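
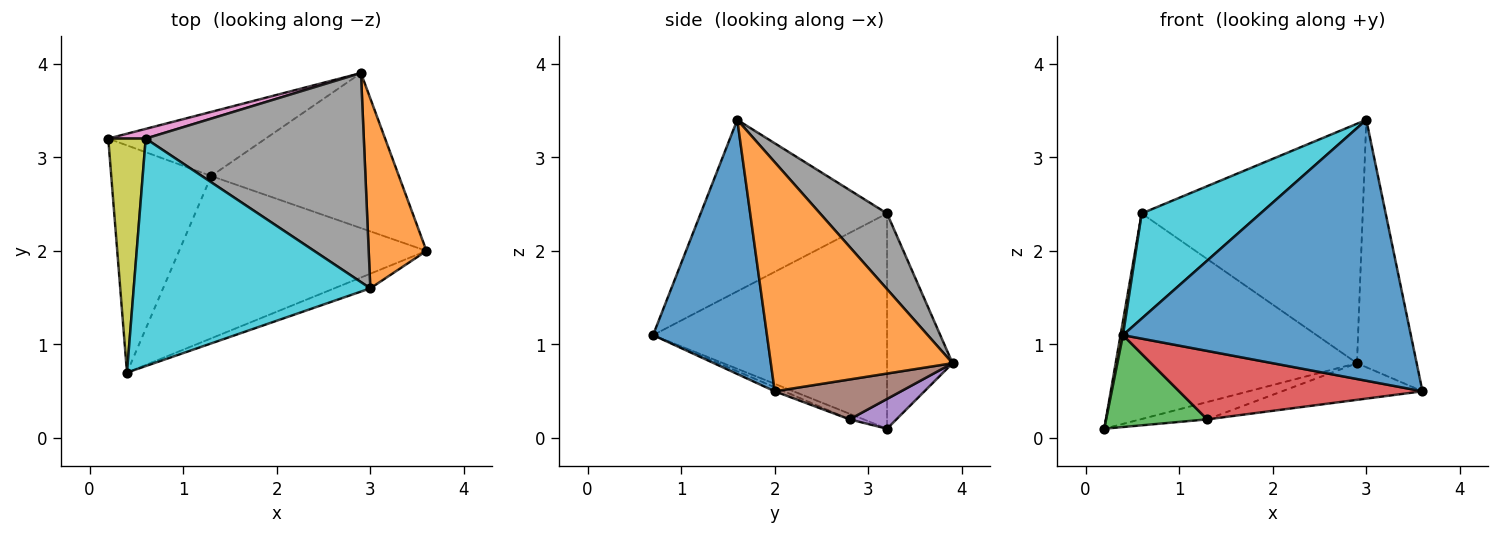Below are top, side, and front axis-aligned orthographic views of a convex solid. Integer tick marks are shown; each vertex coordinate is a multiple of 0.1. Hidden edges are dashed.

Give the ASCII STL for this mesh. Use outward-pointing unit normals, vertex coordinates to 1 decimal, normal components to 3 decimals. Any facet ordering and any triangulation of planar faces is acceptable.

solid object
 facet normal 0.367 -0.929 -0.052
  outer loop
   vertex 3.0 1.6 3.4
   vertex 0.4 0.7 1.1
   vertex 3.6 2.0 0.5
  endloop
 endfacet
 facet normal 0.924 0.304 0.233
  outer loop
   vertex 2.9 3.9 0.8
   vertex 3.0 1.6 3.4
   vertex 3.6 2.0 0.5
  endloop
 endfacet
 facet normal -0.052 -0.374 -0.926
  outer loop
   vertex 1.3 2.8 0.2
   vertex 0.4 0.7 1.1
   vertex 0.2 3.2 0.1
  endloop
 endfacet
 facet normal -0.015 -0.388 -0.921
  outer loop
   vertex 1.3 2.8 0.2
   vertex 3.6 2.0 0.5
   vertex 0.4 0.7 1.1
  endloop
 endfacet
 facet normal 0.180 0.257 -0.950
  outer loop
   vertex 1.3 2.8 0.2
   vertex 0.2 3.2 0.1
   vertex 2.9 3.9 0.8
  endloop
 endfacet
 facet normal 0.203 0.225 -0.953
  outer loop
   vertex 1.3 2.8 0.2
   vertex 2.9 3.9 0.8
   vertex 3.6 2.0 0.5
  endloop
 endfacet
 facet normal -0.262 0.964 0.046
  outer loop
   vertex 0.6 3.2 2.4
   vertex 2.9 3.9 0.8
   vertex 0.2 3.2 0.1
  endloop
 endfacet
 facet normal 0.222 0.734 0.641
  outer loop
   vertex 0.6 3.2 2.4
   vertex 3.0 1.6 3.4
   vertex 2.9 3.9 0.8
  endloop
 endfacet
 facet normal -0.985 -0.010 0.171
  outer loop
   vertex 0.6 3.2 2.4
   vertex 0.2 3.2 0.1
   vertex 0.4 0.7 1.1
  endloop
 endfacet
 facet normal -0.550 -0.350 0.758
  outer loop
   vertex 0.6 3.2 2.4
   vertex 0.4 0.7 1.1
   vertex 3.0 1.6 3.4
  endloop
 endfacet
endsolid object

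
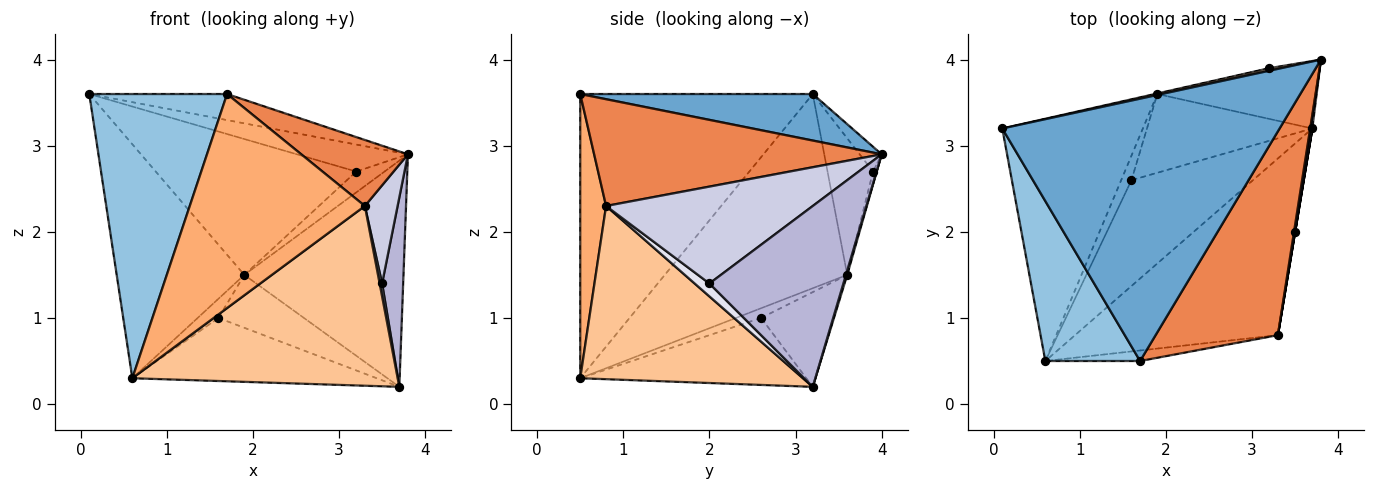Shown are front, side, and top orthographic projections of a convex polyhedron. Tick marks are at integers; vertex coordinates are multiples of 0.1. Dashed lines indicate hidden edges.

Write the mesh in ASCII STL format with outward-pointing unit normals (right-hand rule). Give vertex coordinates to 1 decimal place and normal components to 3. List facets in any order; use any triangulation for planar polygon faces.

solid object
 facet normal 0.165 0.098 0.982
  outer loop
   vertex 1.7 0.5 3.6
   vertex 3.8 4.0 2.9
   vertex 0.1 3.2 3.6
  endloop
 endfacet
 facet normal -0.827 -0.490 0.276
  outer loop
   vertex 0.6 0.5 0.3
   vertex 1.7 0.5 3.6
   vertex 0.1 3.2 3.6
  endloop
 endfacet
 facet normal 0.008 0.959 -0.284
  outer loop
   vertex 1.9 3.6 1.5
   vertex 3.8 4.0 2.9
   vertex 3.7 3.2 0.2
  endloop
 endfacet
 facet normal -0.705 0.493 -0.510
  outer loop
   vertex 1.9 3.6 1.5
   vertex 0.6 0.5 0.3
   vertex 0.1 3.2 3.6
  endloop
 endfacet
 facet normal 0.639 -0.237 0.732
  outer loop
   vertex 3.3 0.8 2.3
   vertex 3.8 4.0 2.9
   vertex 1.7 0.5 3.6
  endloop
 endfacet
 facet normal 0.146 -0.988 -0.049
  outer loop
   vertex 3.3 0.8 2.3
   vertex 1.7 0.5 3.6
   vertex 0.6 0.5 0.3
  endloop
 endfacet
 facet normal 0.514 -0.612 -0.602
  outer loop
   vertex 3.3 0.8 2.3
   vertex 0.6 0.5 0.3
   vertex 3.7 3.2 0.2
  endloop
 endfacet
 facet normal -0.194 0.977 0.093
  outer loop
   vertex 3.2 3.9 2.7
   vertex 0.1 3.2 3.6
   vertex 3.8 4.0 2.9
  endloop
 endfacet
 facet normal -0.221 0.975 -0.004
  outer loop
   vertex 3.2 3.9 2.7
   vertex 1.9 3.6 1.5
   vertex 0.1 3.2 3.6
  endloop
 endfacet
 facet normal -0.129 0.986 -0.107
  outer loop
   vertex 3.2 3.9 2.7
   vertex 3.8 4.0 2.9
   vertex 1.9 3.6 1.5
  endloop
 endfacet
 facet normal -0.428 0.463 -0.776
  outer loop
   vertex 1.6 2.6 1.0
   vertex 3.7 3.2 0.2
   vertex 0.6 0.5 0.3
  endloop
 endfacet
 facet normal -0.429 0.504 -0.750
  outer loop
   vertex 1.6 2.6 1.0
   vertex 1.9 3.6 1.5
   vertex 3.7 3.2 0.2
  endloop
 endfacet
 facet normal -0.597 0.495 -0.631
  outer loop
   vertex 1.6 2.6 1.0
   vertex 0.6 0.5 0.3
   vertex 1.9 3.6 1.5
  endloop
 endfacet
 facet normal 0.988 -0.155 0.009
  outer loop
   vertex 3.5 2.0 1.4
   vertex 3.7 3.2 0.2
   vertex 3.8 4.0 2.9
  endloop
 endfacet
 facet normal 0.988 -0.156 0.011
  outer loop
   vertex 3.5 2.0 1.4
   vertex 3.8 4.0 2.9
   vertex 3.3 0.8 2.3
  endloop
 endfacet
 facet normal 0.986 -0.164 0.000
  outer loop
   vertex 3.5 2.0 1.4
   vertex 3.3 0.8 2.3
   vertex 3.7 3.2 0.2
  endloop
 endfacet
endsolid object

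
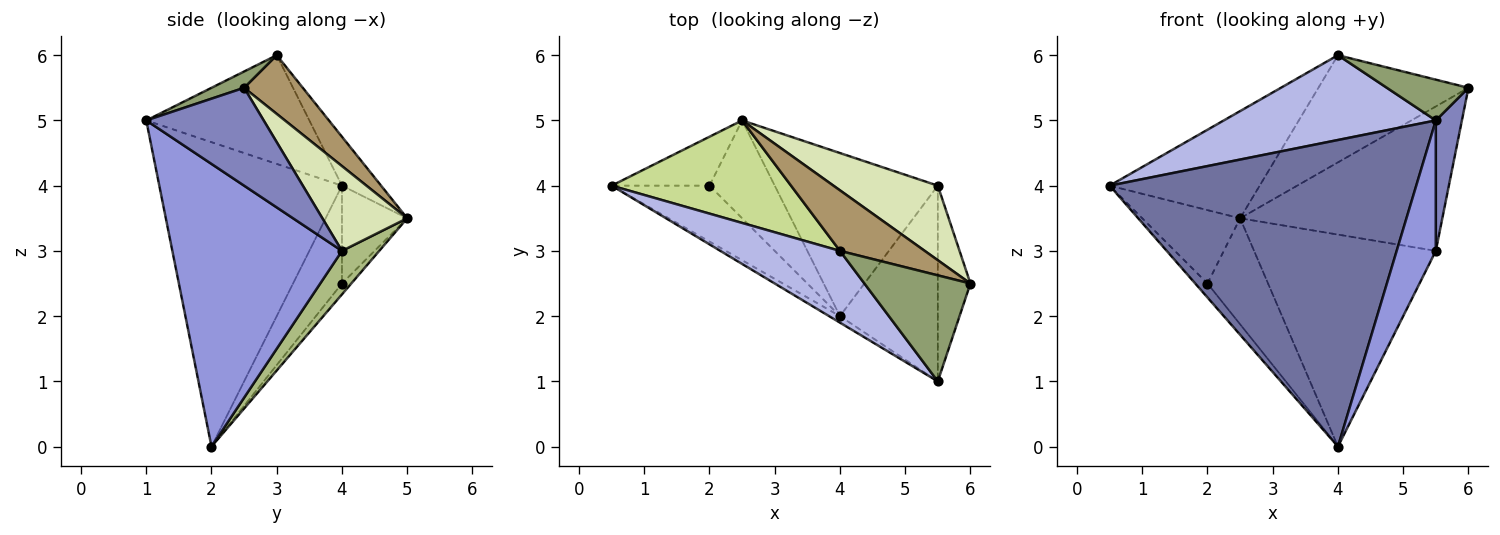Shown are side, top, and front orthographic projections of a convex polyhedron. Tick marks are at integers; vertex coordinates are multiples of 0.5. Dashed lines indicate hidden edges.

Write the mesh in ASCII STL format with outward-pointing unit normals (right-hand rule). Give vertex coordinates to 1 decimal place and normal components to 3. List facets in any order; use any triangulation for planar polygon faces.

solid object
 facet normal -0.512 -0.859 -0.018
  outer loop
   vertex 4.0 2.0 0.0
   vertex 5.5 1.0 5.0
   vertex 0.5 4.0 4.0
  endloop
 endfacet
 facet normal 0.928 -0.206 -0.309
  outer loop
   vertex 5.5 4.0 3.0
   vertex 6.0 2.5 5.5
   vertex 5.5 1.0 5.0
  endloop
 endfacet
 facet normal 0.923 -0.213 -0.320
  outer loop
   vertex 5.5 4.0 3.0
   vertex 5.5 1.0 5.0
   vertex 4.0 2.0 0.0
  endloop
 endfacet
 facet normal -0.506 -0.658 0.557
  outer loop
   vertex 4.0 3.0 6.0
   vertex 0.5 4.0 4.0
   vertex 5.5 1.0 5.0
  endloop
 endfacet
 facet normal 0.142 -0.355 0.924
  outer loop
   vertex 4.0 3.0 6.0
   vertex 5.5 1.0 5.0
   vertex 6.0 2.5 5.5
  endloop
 endfacet
 facet normal 0.160 0.782 -0.602
  outer loop
   vertex 2.5 5.0 3.5
   vertex 5.5 4.0 3.0
   vertex 4.0 2.0 0.0
  endloop
 endfacet
 facet normal -0.185 0.710 0.679
  outer loop
   vertex 2.5 5.0 3.5
   vertex 0.5 4.0 4.0
   vertex 4.0 3.0 6.0
  endloop
 endfacet
 facet normal 0.349 0.833 0.430
  outer loop
   vertex 2.5 5.0 3.5
   vertex 6.0 2.5 5.5
   vertex 5.5 4.0 3.0
  endloop
 endfacet
 facet normal 0.322 0.824 0.466
  outer loop
   vertex 2.5 5.0 3.5
   vertex 4.0 3.0 6.0
   vertex 6.0 2.5 5.5
  endloop
 endfacet
 facet normal -0.696 0.174 -0.696
  outer loop
   vertex 2.0 4.0 2.5
   vertex 4.0 2.0 0.0
   vertex 0.5 4.0 4.0
  endloop
 endfacet
 facet normal -0.485 0.728 -0.485
  outer loop
   vertex 2.0 4.0 2.5
   vertex 0.5 4.0 4.0
   vertex 2.5 5.0 3.5
  endloop
 endfacet
 facet normal -0.112 0.730 -0.674
  outer loop
   vertex 2.0 4.0 2.5
   vertex 2.5 5.0 3.5
   vertex 4.0 2.0 0.0
  endloop
 endfacet
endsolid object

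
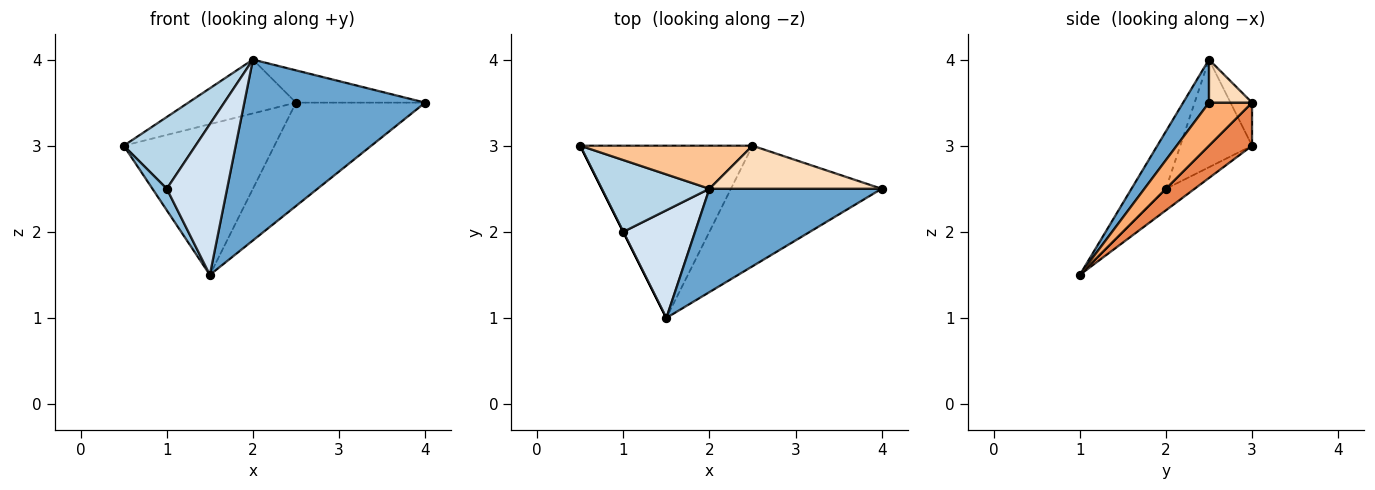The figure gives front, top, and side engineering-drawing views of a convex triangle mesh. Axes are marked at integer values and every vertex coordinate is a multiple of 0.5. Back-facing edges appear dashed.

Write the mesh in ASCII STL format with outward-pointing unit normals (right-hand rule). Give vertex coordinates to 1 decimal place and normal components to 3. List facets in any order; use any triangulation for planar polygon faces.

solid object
 facet normal 0.123 -0.862 0.492
  outer loop
   vertex 2.0 2.5 4.0
   vertex 1.5 1.0 1.5
   vertex 4.0 2.5 3.5
  endloop
 endfacet
 facet normal -0.894 -0.447 0.000
  outer loop
   vertex 1.0 2.0 2.5
   vertex 0.5 3.0 3.0
   vertex 1.5 1.0 1.5
  endloop
 endfacet
 facet normal -0.577 -0.577 0.577
  outer loop
   vertex 1.0 2.0 2.5
   vertex 2.0 2.5 4.0
   vertex 0.5 3.0 3.0
  endloop
 endfacet
 facet normal -0.422 -0.738 0.527
  outer loop
   vertex 1.0 2.0 2.5
   vertex 1.5 1.0 1.5
   vertex 2.0 2.5 4.0
  endloop
 endfacet
 facet normal 0.185 0.647 -0.740
  outer loop
   vertex 2.5 3.0 3.5
   vertex 1.5 1.0 1.5
   vertex 0.5 3.0 3.0
  endloop
 endfacet
 facet normal 0.212 0.636 -0.742
  outer loop
   vertex 2.5 3.0 3.5
   vertex 4.0 2.5 3.5
   vertex 1.5 1.0 1.5
  endloop
 endfacet
 facet normal -0.154 0.772 0.617
  outer loop
   vertex 2.5 3.0 3.5
   vertex 0.5 3.0 3.0
   vertex 2.0 2.5 4.0
  endloop
 endfacet
 facet normal 0.196 0.588 0.784
  outer loop
   vertex 2.5 3.0 3.5
   vertex 2.0 2.5 4.0
   vertex 4.0 2.5 3.5
  endloop
 endfacet
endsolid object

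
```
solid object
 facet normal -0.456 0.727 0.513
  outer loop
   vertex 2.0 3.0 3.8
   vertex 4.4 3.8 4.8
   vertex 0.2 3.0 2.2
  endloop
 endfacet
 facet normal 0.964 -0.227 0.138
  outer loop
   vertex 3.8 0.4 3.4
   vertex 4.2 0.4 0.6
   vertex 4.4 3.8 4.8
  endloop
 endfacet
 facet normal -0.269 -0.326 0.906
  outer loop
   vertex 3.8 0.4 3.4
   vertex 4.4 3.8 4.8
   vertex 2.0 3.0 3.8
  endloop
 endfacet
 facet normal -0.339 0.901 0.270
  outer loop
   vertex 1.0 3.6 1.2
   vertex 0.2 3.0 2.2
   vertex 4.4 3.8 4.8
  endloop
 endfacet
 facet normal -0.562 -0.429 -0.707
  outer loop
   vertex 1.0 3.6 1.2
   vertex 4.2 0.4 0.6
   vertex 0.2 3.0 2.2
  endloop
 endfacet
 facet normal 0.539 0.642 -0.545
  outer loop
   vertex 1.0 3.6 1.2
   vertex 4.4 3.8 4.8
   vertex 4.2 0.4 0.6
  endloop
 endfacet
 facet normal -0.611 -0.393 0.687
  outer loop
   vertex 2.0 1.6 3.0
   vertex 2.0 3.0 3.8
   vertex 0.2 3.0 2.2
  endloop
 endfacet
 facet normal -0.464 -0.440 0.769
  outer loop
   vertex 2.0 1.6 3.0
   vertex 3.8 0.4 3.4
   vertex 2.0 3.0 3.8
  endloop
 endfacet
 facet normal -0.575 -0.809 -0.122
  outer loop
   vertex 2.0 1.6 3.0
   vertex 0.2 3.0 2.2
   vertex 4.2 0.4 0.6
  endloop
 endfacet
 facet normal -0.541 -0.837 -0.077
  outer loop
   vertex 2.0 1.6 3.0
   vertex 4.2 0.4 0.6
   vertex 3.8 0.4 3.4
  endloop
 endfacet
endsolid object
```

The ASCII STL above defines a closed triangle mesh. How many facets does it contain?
10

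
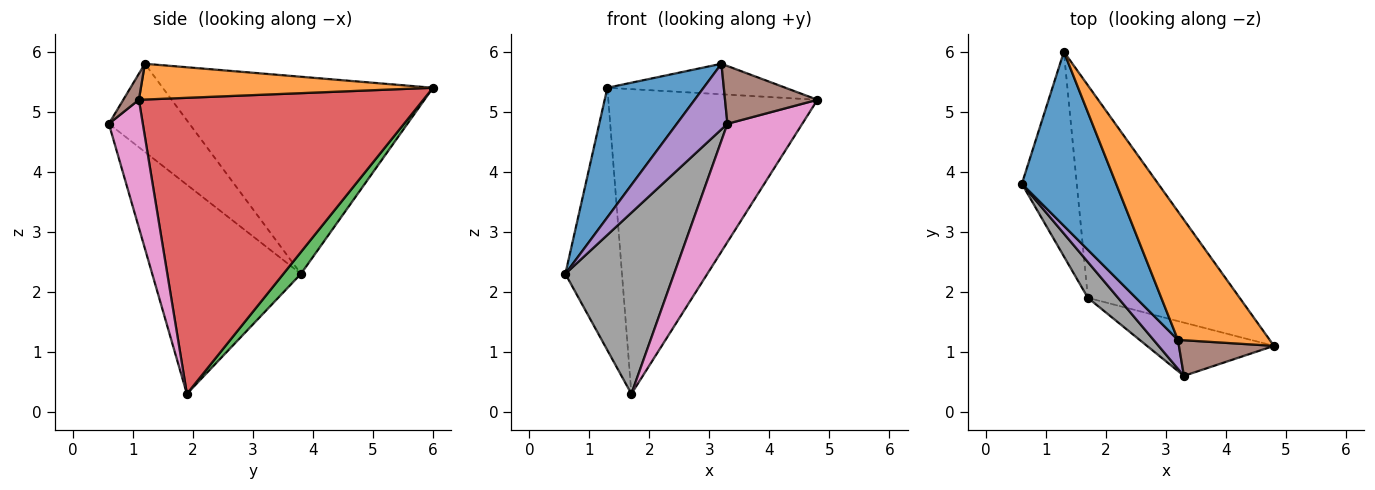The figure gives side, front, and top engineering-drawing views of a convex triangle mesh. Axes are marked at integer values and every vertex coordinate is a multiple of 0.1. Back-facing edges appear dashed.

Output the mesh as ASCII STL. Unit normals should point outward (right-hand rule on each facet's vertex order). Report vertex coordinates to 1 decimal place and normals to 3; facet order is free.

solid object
 facet normal -0.859 -0.306 0.411
  outer loop
   vertex 3.2 1.2 5.8
   vertex 1.3 6.0 5.4
   vertex 0.6 3.8 2.3
  endloop
 endfacet
 facet normal 0.355 0.216 0.910
  outer loop
   vertex 3.2 1.2 5.8
   vertex 4.8 1.1 5.2
   vertex 1.3 6.0 5.4
  endloop
 endfacet
 facet normal 0.237 0.766 -0.597
  outer loop
   vertex 1.7 1.9 0.3
   vertex 0.6 3.8 2.3
   vertex 1.3 6.0 5.4
  endloop
 endfacet
 facet normal 0.745 0.547 -0.382
  outer loop
   vertex 1.7 1.9 0.3
   vertex 1.3 6.0 5.4
   vertex 4.8 1.1 5.2
  endloop
 endfacet
 facet normal -0.825 -0.518 0.228
  outer loop
   vertex 3.3 0.6 4.8
   vertex 3.2 1.2 5.8
   vertex 0.6 3.8 2.3
  endloop
 endfacet
 facet normal 0.142 -0.842 0.520
  outer loop
   vertex 3.3 0.6 4.8
   vertex 4.8 1.1 5.2
   vertex 3.2 1.2 5.8
  endloop
 endfacet
 facet normal 0.382 -0.843 -0.379
  outer loop
   vertex 3.3 0.6 4.8
   vertex 1.7 1.9 0.3
   vertex 4.8 1.1 5.2
  endloop
 endfacet
 facet normal -0.802 -0.586 0.116
  outer loop
   vertex 3.3 0.6 4.8
   vertex 0.6 3.8 2.3
   vertex 1.7 1.9 0.3
  endloop
 endfacet
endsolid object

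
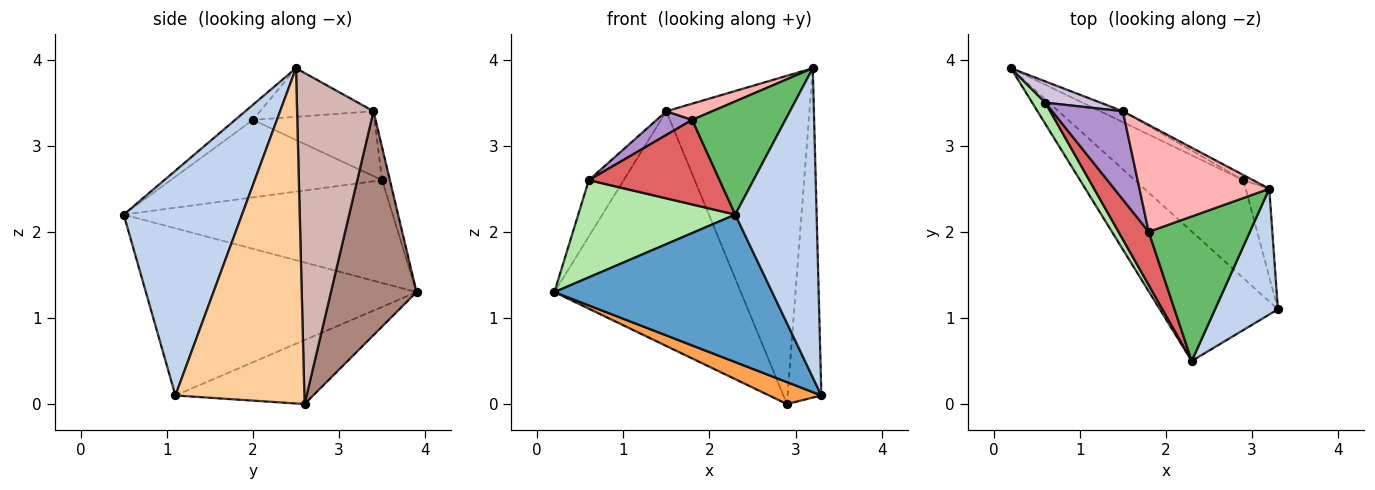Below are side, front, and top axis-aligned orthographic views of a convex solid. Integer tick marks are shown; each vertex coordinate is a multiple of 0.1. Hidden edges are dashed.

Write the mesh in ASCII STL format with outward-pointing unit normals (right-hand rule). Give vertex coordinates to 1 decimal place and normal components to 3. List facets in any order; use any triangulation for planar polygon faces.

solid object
 facet normal -0.683 -0.549 -0.482
  outer loop
   vertex 2.3 0.5 2.2
   vertex 0.2 3.9 1.3
   vertex 3.3 1.1 0.1
  endloop
 endfacet
 facet normal 0.803 -0.552 0.225
  outer loop
   vertex 3.2 2.5 3.9
   vertex 2.3 0.5 2.2
   vertex 3.3 1.1 0.1
  endloop
 endfacet
 facet normal -0.498 -0.189 -0.846
  outer loop
   vertex 2.9 2.6 0.0
   vertex 3.3 1.1 0.1
   vertex 0.2 3.9 1.3
  endloop
 endfacet
 facet normal 0.965 0.253 -0.068
  outer loop
   vertex 2.9 2.6 0.0
   vertex 3.2 2.5 3.9
   vertex 3.3 1.1 0.1
  endloop
 endfacet
 facet normal -0.116 -0.612 0.782
  outer loop
   vertex 1.8 2.0 3.3
   vertex 2.3 0.5 2.2
   vertex 3.2 2.5 3.9
  endloop
 endfacet
 facet normal -0.858 -0.501 0.110
  outer loop
   vertex 0.6 3.5 2.6
   vertex 0.2 3.9 1.3
   vertex 2.3 0.5 2.2
  endloop
 endfacet
 facet normal -0.807 -0.499 0.314
  outer loop
   vertex 0.6 3.5 2.6
   vertex 2.3 0.5 2.2
   vertex 1.8 2.0 3.3
  endloop
 endfacet
 facet normal -0.347 -0.141 0.927
  outer loop
   vertex 1.5 3.4 3.4
   vertex 1.8 2.0 3.3
   vertex 3.2 2.5 3.9
  endloop
 endfacet
 facet normal -0.664 -0.194 0.722
  outer loop
   vertex 1.5 3.4 3.4
   vertex 0.6 3.5 2.6
   vertex 1.8 2.0 3.3
  endloop
 endfacet
 facet normal -0.205 0.916 0.345
  outer loop
   vertex 1.5 3.4 3.4
   vertex 0.2 3.9 1.3
   vertex 0.6 3.5 2.6
  endloop
 endfacet
 facet normal 0.417 0.908 -0.042
  outer loop
   vertex 1.5 3.4 3.4
   vertex 2.9 2.6 0.0
   vertex 0.2 3.9 1.3
  endloop
 endfacet
 facet normal 0.471 0.882 -0.014
  outer loop
   vertex 1.5 3.4 3.4
   vertex 3.2 2.5 3.9
   vertex 2.9 2.6 0.0
  endloop
 endfacet
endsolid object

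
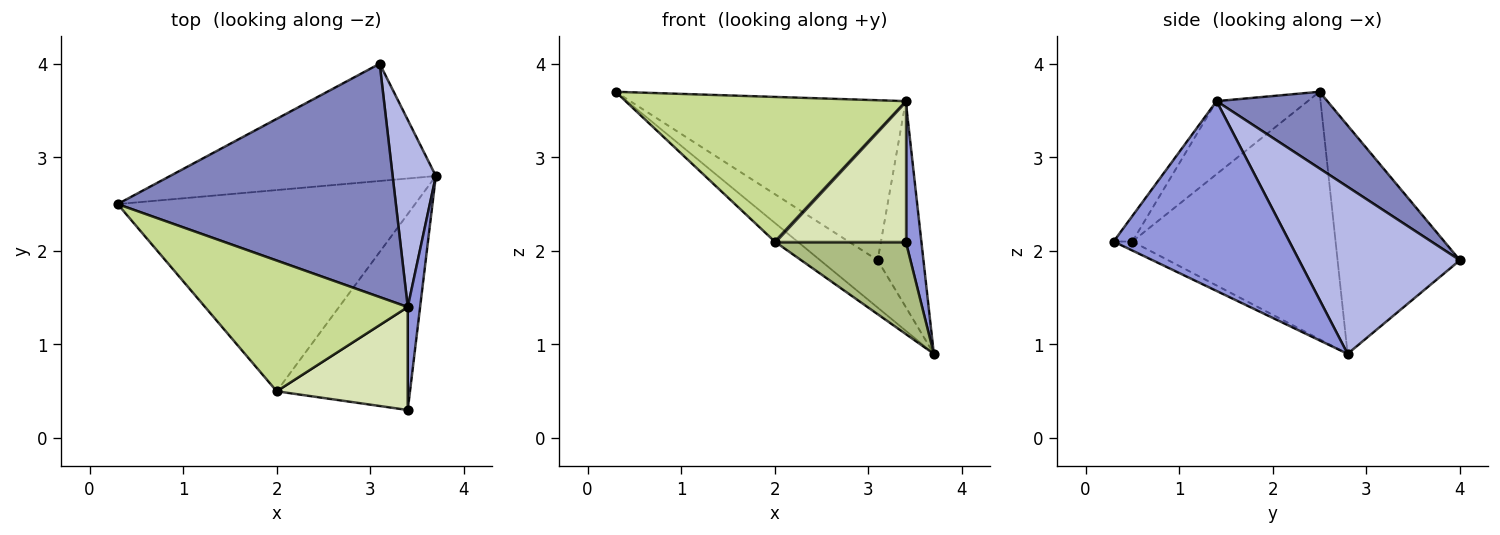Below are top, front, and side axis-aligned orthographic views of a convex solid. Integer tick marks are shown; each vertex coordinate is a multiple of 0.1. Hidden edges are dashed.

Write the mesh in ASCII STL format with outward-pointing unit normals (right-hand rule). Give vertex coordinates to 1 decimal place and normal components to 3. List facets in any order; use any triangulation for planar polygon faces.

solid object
 facet normal -0.623 0.293 -0.725
  outer loop
   vertex 3.1 4.0 1.9
   vertex 3.7 2.8 0.9
   vertex 0.3 2.5 3.7
  endloop
 endfacet
 facet normal 0.222 0.551 0.804
  outer loop
   vertex 3.4 1.4 3.6
   vertex 3.1 4.0 1.9
   vertex 0.3 2.5 3.7
  endloop
 endfacet
 facet normal 0.994 -0.088 0.065
  outer loop
   vertex 3.4 1.4 3.6
   vertex 3.4 0.3 2.1
   vertex 3.7 2.8 0.9
  endloop
 endfacet
 facet normal 0.933 0.266 0.241
  outer loop
   vertex 3.4 1.4 3.6
   vertex 3.7 2.8 0.9
   vertex 3.1 4.0 1.9
  endloop
 endfacet
 facet normal -0.638 0.071 -0.767
  outer loop
   vertex 2.0 0.5 2.1
   vertex 0.3 2.5 3.7
   vertex 3.7 2.8 0.9
  endloop
 endfacet
 facet normal -0.061 -0.426 -0.903
  outer loop
   vertex 2.0 0.5 2.1
   vertex 3.7 2.8 0.9
   vertex 3.4 0.3 2.1
  endloop
 endfacet
 facet normal -0.235 -0.721 0.652
  outer loop
   vertex 2.0 0.5 2.1
   vertex 3.4 1.4 3.6
   vertex 0.3 2.5 3.7
  endloop
 endfacet
 facet normal -0.114 -0.801 0.587
  outer loop
   vertex 2.0 0.5 2.1
   vertex 3.4 0.3 2.1
   vertex 3.4 1.4 3.6
  endloop
 endfacet
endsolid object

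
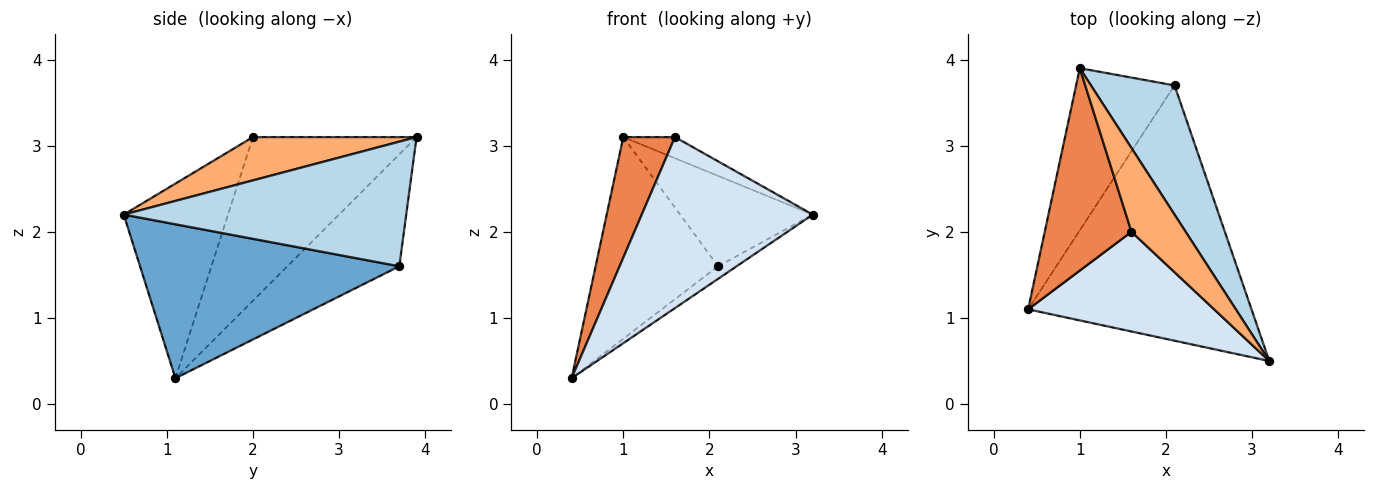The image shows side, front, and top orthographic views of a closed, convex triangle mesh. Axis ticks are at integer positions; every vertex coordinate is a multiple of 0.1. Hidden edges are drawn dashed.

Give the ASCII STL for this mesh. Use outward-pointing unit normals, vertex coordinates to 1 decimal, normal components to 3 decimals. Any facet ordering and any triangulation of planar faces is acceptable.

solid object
 facet normal 0.567 0.041 -0.823
  outer loop
   vertex 2.1 3.7 1.6
   vertex 3.2 0.5 2.2
   vertex 0.4 1.1 0.3
  endloop
 endfacet
 facet normal -0.580 0.635 -0.510
  outer loop
   vertex 2.1 3.7 1.6
   vertex 0.4 1.1 0.3
   vertex 1.0 3.9 3.1
  endloop
 endfacet
 facet normal 0.774 0.363 0.519
  outer loop
   vertex 2.1 3.7 1.6
   vertex 1.0 3.9 3.1
   vertex 3.2 0.5 2.2
  endloop
 endfacet
 facet normal -0.466 -0.764 0.445
  outer loop
   vertex 1.6 2.0 3.1
   vertex 0.4 1.1 0.3
   vertex 3.2 0.5 2.2
  endloop
 endfacet
 facet normal -0.851 -0.269 0.451
  outer loop
   vertex 1.6 2.0 3.1
   vertex 1.0 3.9 3.1
   vertex 0.4 1.1 0.3
  endloop
 endfacet
 facet normal 0.612 0.193 0.766
  outer loop
   vertex 1.6 2.0 3.1
   vertex 3.2 0.5 2.2
   vertex 1.0 3.9 3.1
  endloop
 endfacet
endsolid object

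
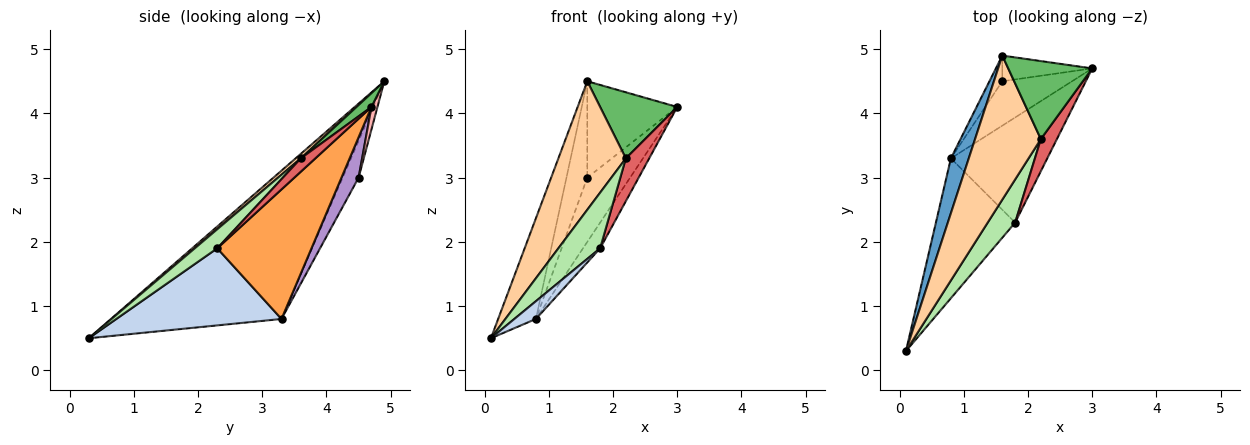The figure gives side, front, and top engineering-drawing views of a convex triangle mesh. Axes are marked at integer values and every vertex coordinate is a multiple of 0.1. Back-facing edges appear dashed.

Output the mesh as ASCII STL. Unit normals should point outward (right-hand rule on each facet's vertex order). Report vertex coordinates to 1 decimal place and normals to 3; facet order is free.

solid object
 facet normal -0.970 0.215 0.117
  outer loop
   vertex 0.8 3.3 0.8
   vertex 0.1 0.3 0.5
   vertex 1.6 4.9 4.5
  endloop
 endfacet
 facet normal 0.694 -0.091 -0.714
  outer loop
   vertex 1.8 2.3 1.9
   vertex 0.1 0.3 0.5
   vertex 0.8 3.3 0.8
  endloop
 endfacet
 facet normal 0.794 0.144 -0.591
  outer loop
   vertex 1.8 2.3 1.9
   vertex 0.8 3.3 0.8
   vertex 3.0 4.7 4.1
  endloop
 endfacet
 facet normal 0.051 -0.665 0.745
  outer loop
   vertex 2.2 3.6 3.3
   vertex 1.6 4.9 4.5
   vertex 0.1 0.3 0.5
  endloop
 endfacet
 facet normal 0.125 -0.641 0.757
  outer loop
   vertex 2.2 3.6 3.3
   vertex 3.0 4.7 4.1
   vertex 1.6 4.9 4.5
  endloop
 endfacet
 facet normal 0.392 -0.727 0.564
  outer loop
   vertex 2.2 3.6 3.3
   vertex 0.1 0.3 0.5
   vertex 1.8 2.3 1.9
  endloop
 endfacet
 facet normal 0.447 -0.716 0.537
  outer loop
   vertex 2.2 3.6 3.3
   vertex 1.8 2.3 1.9
   vertex 3.0 4.7 4.1
  endloop
 endfacet
 facet normal 0.064 0.964 -0.257
  outer loop
   vertex 1.6 4.5 3.0
   vertex 1.6 4.9 4.5
   vertex 3.0 4.7 4.1
  endloop
 endfacet
 facet normal 0.313 0.781 -0.540
  outer loop
   vertex 1.6 4.5 3.0
   vertex 3.0 4.7 4.1
   vertex 0.8 3.3 0.8
  endloop
 endfacet
 facet normal -0.595 0.776 -0.207
  outer loop
   vertex 1.6 4.5 3.0
   vertex 0.8 3.3 0.8
   vertex 1.6 4.9 4.5
  endloop
 endfacet
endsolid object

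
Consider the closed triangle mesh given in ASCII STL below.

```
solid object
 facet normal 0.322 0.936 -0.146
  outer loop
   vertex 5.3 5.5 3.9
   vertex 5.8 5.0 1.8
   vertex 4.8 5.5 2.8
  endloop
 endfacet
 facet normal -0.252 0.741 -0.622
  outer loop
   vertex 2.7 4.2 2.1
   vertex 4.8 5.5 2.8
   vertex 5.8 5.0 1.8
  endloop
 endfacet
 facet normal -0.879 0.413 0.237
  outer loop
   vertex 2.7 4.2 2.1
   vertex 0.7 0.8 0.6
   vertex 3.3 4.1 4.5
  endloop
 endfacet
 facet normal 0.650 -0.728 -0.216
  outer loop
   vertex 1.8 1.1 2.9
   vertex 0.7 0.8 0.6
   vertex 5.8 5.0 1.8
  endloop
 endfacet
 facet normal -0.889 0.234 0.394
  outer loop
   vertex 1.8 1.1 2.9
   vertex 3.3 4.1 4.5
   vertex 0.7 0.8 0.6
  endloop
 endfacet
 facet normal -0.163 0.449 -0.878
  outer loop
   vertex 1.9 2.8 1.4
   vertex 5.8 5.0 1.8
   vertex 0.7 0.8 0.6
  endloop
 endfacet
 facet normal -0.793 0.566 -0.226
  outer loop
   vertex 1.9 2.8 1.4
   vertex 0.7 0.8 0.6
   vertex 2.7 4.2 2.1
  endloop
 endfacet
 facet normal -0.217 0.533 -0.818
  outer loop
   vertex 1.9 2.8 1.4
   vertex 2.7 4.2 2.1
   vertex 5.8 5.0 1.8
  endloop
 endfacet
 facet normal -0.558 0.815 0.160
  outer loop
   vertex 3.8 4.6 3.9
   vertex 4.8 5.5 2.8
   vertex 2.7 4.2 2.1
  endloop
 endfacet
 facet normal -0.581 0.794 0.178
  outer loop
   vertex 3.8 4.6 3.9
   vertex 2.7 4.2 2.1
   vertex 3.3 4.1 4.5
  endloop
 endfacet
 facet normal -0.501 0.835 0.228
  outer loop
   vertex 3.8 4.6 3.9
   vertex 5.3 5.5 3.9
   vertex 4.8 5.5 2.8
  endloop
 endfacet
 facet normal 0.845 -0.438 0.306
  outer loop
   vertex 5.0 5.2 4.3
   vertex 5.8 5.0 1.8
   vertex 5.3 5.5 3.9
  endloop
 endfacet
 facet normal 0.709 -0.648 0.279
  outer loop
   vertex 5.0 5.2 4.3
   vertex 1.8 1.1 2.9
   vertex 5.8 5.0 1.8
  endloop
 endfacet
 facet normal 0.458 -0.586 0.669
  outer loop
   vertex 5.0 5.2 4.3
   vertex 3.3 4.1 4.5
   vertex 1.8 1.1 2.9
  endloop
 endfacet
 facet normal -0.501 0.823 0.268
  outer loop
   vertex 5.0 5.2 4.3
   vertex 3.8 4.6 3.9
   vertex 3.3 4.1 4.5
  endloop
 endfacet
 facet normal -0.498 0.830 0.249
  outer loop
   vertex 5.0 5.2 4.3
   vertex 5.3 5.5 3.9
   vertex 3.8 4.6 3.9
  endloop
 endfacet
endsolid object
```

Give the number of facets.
16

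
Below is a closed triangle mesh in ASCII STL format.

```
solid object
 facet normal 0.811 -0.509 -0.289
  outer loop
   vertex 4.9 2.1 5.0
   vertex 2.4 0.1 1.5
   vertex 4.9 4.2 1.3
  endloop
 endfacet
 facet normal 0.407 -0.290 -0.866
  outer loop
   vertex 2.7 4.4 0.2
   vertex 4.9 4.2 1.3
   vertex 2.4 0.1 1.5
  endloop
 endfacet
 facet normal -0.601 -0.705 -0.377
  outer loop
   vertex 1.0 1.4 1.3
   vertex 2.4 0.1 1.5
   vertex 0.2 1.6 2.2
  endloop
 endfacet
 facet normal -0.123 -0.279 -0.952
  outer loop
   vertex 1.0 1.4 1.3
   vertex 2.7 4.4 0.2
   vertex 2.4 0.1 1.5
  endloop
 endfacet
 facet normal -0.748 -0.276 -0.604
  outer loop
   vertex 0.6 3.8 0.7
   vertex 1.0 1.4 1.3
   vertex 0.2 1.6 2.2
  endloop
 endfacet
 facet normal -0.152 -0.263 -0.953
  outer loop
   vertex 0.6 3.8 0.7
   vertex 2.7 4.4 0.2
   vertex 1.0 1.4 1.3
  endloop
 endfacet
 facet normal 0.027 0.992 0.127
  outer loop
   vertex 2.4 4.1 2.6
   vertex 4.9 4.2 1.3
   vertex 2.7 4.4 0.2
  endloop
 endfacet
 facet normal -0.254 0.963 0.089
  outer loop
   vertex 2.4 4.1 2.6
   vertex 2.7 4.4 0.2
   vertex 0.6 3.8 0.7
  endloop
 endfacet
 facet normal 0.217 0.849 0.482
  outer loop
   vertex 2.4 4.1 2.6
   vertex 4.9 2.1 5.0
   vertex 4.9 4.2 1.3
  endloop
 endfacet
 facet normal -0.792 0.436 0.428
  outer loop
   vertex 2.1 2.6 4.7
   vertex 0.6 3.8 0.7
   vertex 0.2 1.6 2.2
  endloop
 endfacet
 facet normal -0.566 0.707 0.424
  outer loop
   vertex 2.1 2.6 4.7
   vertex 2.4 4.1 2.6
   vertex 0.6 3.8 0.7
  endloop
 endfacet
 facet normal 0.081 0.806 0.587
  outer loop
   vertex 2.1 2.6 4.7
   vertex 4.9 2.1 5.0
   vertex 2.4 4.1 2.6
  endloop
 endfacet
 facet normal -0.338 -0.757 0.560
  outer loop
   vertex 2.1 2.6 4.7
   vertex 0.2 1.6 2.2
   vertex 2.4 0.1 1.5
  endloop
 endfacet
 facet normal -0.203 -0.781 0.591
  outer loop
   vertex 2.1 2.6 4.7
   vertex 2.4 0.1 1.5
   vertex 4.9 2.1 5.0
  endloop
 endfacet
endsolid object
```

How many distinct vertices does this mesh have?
9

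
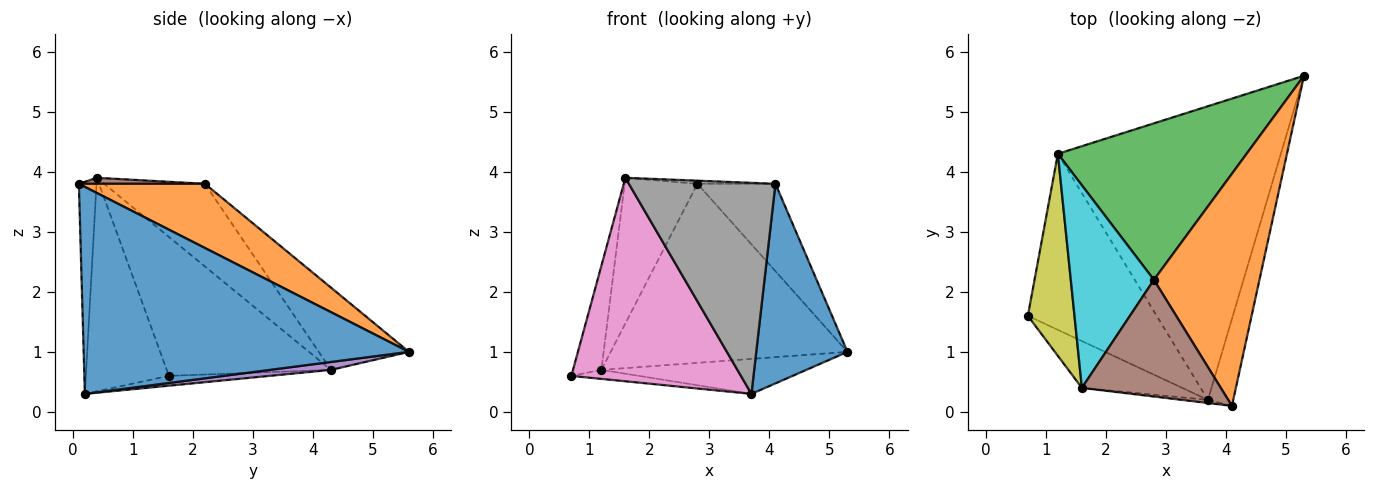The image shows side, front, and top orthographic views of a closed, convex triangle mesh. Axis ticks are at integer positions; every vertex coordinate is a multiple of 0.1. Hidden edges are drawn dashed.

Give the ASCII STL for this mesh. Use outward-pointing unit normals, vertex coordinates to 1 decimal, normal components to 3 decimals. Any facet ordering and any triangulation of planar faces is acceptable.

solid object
 facet normal 0.956 -0.268 -0.117
  outer loop
   vertex 3.7 0.2 0.3
   vertex 5.3 5.6 1.0
   vertex 4.1 0.1 3.8
  endloop
 endfacet
 facet normal 0.495 0.306 0.813
  outer loop
   vertex 2.8 2.2 3.8
   vertex 4.1 0.1 3.8
   vertex 5.3 5.6 1.0
  endloop
 endfacet
 facet normal -0.276 0.724 0.633
  outer loop
   vertex 1.2 4.3 0.7
   vertex 2.8 2.2 3.8
   vertex 5.3 5.6 1.0
  endloop
 endfacet
 facet normal -0.076 0.051 -0.996
  outer loop
   vertex 1.2 4.3 0.7
   vertex 3.7 0.2 0.3
   vertex 0.7 1.6 0.6
  endloop
 endfacet
 facet normal 0.035 0.118 -0.992
  outer loop
   vertex 1.2 4.3 0.7
   vertex 5.3 5.6 1.0
   vertex 3.7 0.2 0.3
  endloop
 endfacet
 facet normal 0.043 0.027 0.999
  outer loop
   vertex 1.6 0.4 3.9
   vertex 4.1 0.1 3.8
   vertex 2.8 2.2 3.8
  endloop
 endfacet
 facet normal -0.431 -0.880 -0.202
  outer loop
   vertex 1.6 0.4 3.9
   vertex 0.7 1.6 0.6
   vertex 3.7 0.2 0.3
  endloop
 endfacet
 facet normal -0.120 -0.993 -0.015
  outer loop
   vertex 1.6 0.4 3.9
   vertex 3.7 0.2 0.3
   vertex 4.1 0.1 3.8
  endloop
 endfacet
 facet normal -0.936 0.162 0.314
  outer loop
   vertex 1.6 0.4 3.9
   vertex 1.2 4.3 0.7
   vertex 0.7 1.6 0.6
  endloop
 endfacet
 facet normal -0.628 0.454 0.632
  outer loop
   vertex 1.6 0.4 3.9
   vertex 2.8 2.2 3.8
   vertex 1.2 4.3 0.7
  endloop
 endfacet
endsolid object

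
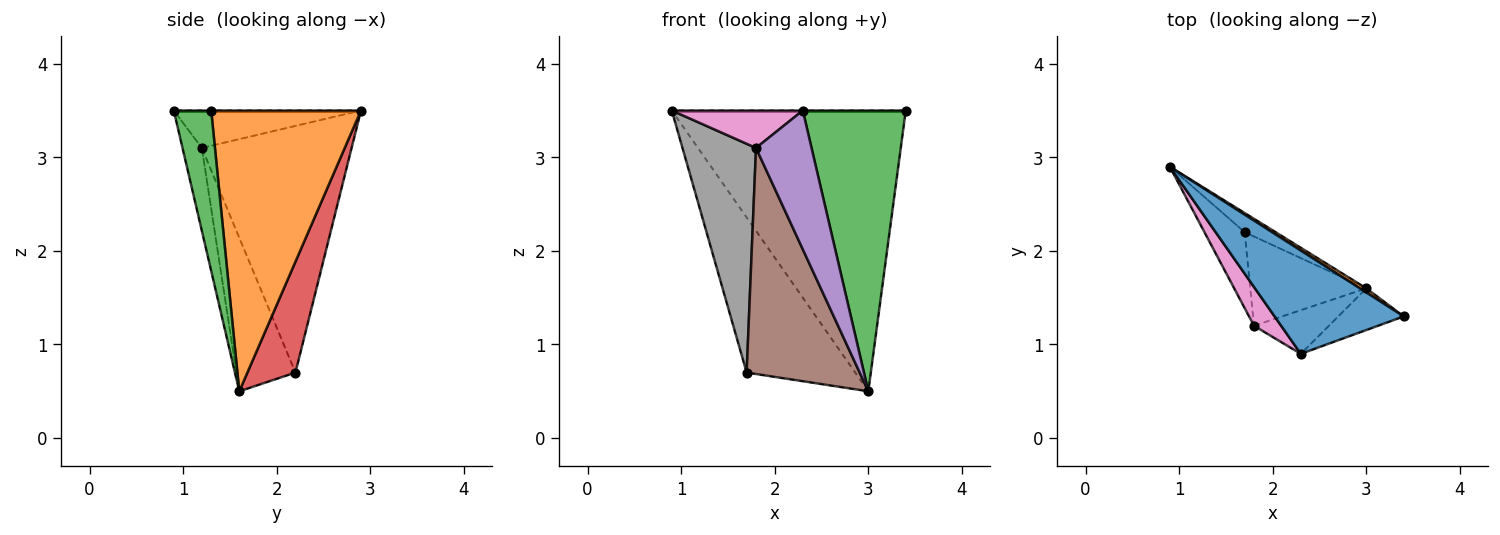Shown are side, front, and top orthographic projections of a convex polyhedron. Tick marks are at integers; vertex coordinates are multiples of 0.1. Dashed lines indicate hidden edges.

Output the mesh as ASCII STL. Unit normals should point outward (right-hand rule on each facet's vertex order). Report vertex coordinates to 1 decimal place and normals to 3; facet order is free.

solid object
 facet normal 0.000 0.000 1.000
  outer loop
   vertex 2.3 0.9 3.5
   vertex 3.4 1.3 3.5
   vertex 0.9 2.9 3.5
  endloop
 endfacet
 facet normal 0.539 0.842 0.012
  outer loop
   vertex 3.0 1.6 0.5
   vertex 0.9 2.9 3.5
   vertex 3.4 1.3 3.5
  endloop
 endfacet
 facet normal 0.338 -0.931 -0.138
  outer loop
   vertex 3.0 1.6 0.5
   vertex 3.4 1.3 3.5
   vertex 2.3 0.9 3.5
  endloop
 endfacet
 facet normal 0.402 0.909 -0.112
  outer loop
   vertex 1.7 2.2 0.7
   vertex 0.9 2.9 3.5
   vertex 3.0 1.6 0.5
  endloop
 endfacet
 facet normal -0.315 -0.905 -0.285
  outer loop
   vertex 1.8 1.2 3.1
   vertex 3.0 1.6 0.5
   vertex 2.3 0.9 3.5
  endloop
 endfacet
 facet normal -0.437 -0.837 -0.330
  outer loop
   vertex 1.8 1.2 3.1
   vertex 1.7 2.2 0.7
   vertex 3.0 1.6 0.5
  endloop
 endfacet
 facet normal -0.704 -0.493 0.511
  outer loop
   vertex 1.8 1.2 3.1
   vertex 2.3 0.9 3.5
   vertex 0.9 2.9 3.5
  endloop
 endfacet
 facet normal -0.888 -0.436 -0.145
  outer loop
   vertex 1.8 1.2 3.1
   vertex 0.9 2.9 3.5
   vertex 1.7 2.2 0.7
  endloop
 endfacet
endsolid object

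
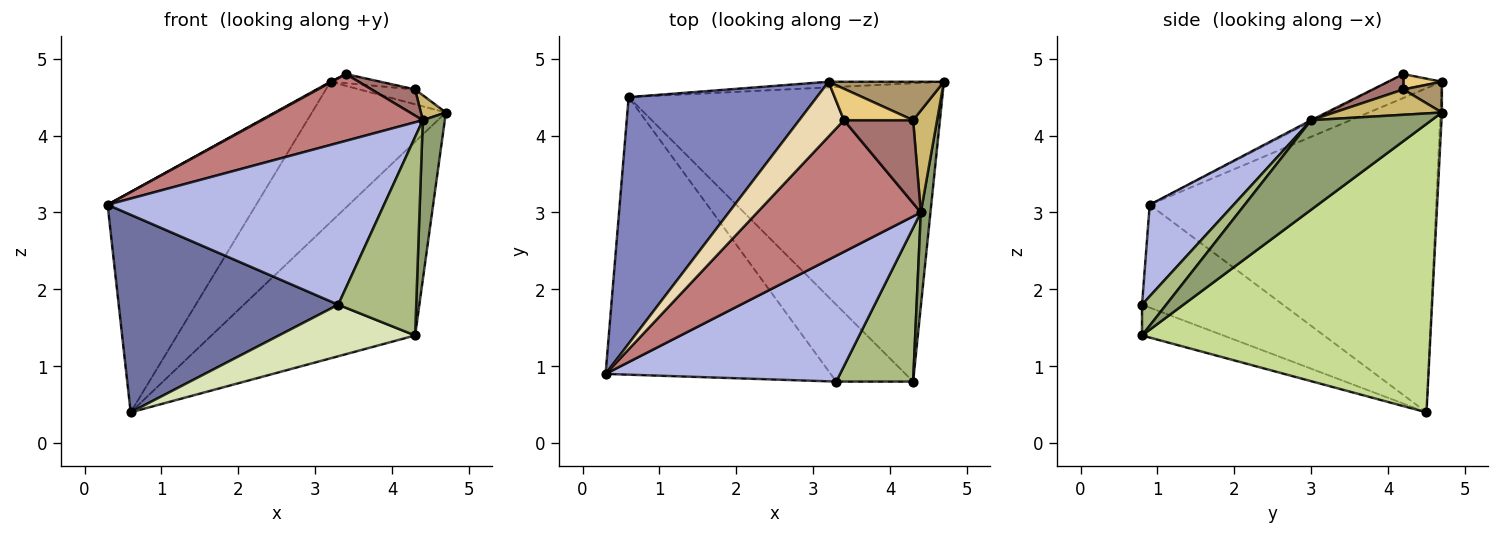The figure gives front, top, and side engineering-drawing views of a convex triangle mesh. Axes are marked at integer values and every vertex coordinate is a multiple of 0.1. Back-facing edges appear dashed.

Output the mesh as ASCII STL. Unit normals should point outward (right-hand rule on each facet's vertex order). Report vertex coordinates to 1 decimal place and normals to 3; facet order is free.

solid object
 facet normal -0.349 -0.544 -0.763
  outer loop
   vertex 3.3 0.8 1.8
   vertex 0.3 0.9 3.1
   vertex 0.6 4.5 0.4
  endloop
 endfacet
 facet normal -0.789 0.409 0.458
  outer loop
   vertex 3.2 4.7 4.7
   vertex 0.6 4.5 0.4
   vertex 0.3 0.9 3.1
  endloop
 endfacet
 facet normal -0.011 0.999 -0.040
  outer loop
   vertex 3.2 4.7 4.7
   vertex 4.7 4.7 4.3
   vertex 0.6 4.5 0.4
  endloop
 endfacet
 facet normal 0.233 -0.768 0.597
  outer loop
   vertex 4.4 3.0 4.2
   vertex 0.3 0.9 3.1
   vertex 3.3 0.8 1.8
  endloop
 endfacet
 facet normal 0.978 -0.179 0.106
  outer loop
   vertex 4.3 0.8 1.4
   vertex 4.7 4.7 4.3
   vertex 4.4 3.0 4.2
  endloop
 endfacet
 facet normal 0.238 -0.768 0.595
  outer loop
   vertex 4.3 0.8 1.4
   vertex 4.4 3.0 4.2
   vertex 3.3 0.8 1.8
  endloop
 endfacet
 facet normal 0.611 0.431 -0.664
  outer loop
   vertex 4.3 0.8 1.4
   vertex 0.6 4.5 0.4
   vertex 4.7 4.7 4.3
  endloop
 endfacet
 facet normal -0.315 -0.528 -0.788
  outer loop
   vertex 4.3 0.8 1.4
   vertex 3.3 0.8 1.8
   vertex 0.6 4.5 0.4
  endloop
 endfacet
 facet normal 0.241 0.350 0.905
  outer loop
   vertex 4.3 4.2 4.6
   vertex 4.7 4.7 4.3
   vertex 3.2 4.7 4.7
  endloop
 endfacet
 facet normal 0.716 -0.166 0.678
  outer loop
   vertex 4.3 4.2 4.6
   vertex 4.4 3.0 4.2
   vertex 4.7 4.7 4.3
  endloop
 endfacet
 facet normal 0.209 0.271 0.940
  outer loop
   vertex 3.4 4.2 4.8
   vertex 4.3 4.2 4.6
   vertex 3.2 4.7 4.7
  endloop
 endfacet
 facet normal -0.471 -0.012 0.882
  outer loop
   vertex 3.4 4.2 4.8
   vertex 3.2 4.7 4.7
   vertex 0.3 0.9 3.1
  endloop
 endfacet
 facet normal 0.207 -0.294 0.933
  outer loop
   vertex 3.4 4.2 4.8
   vertex 4.4 3.0 4.2
   vertex 4.3 4.2 4.6
  endloop
 endfacet
 facet normal -0.008 -0.452 0.892
  outer loop
   vertex 3.4 4.2 4.8
   vertex 0.3 0.9 3.1
   vertex 4.4 3.0 4.2
  endloop
 endfacet
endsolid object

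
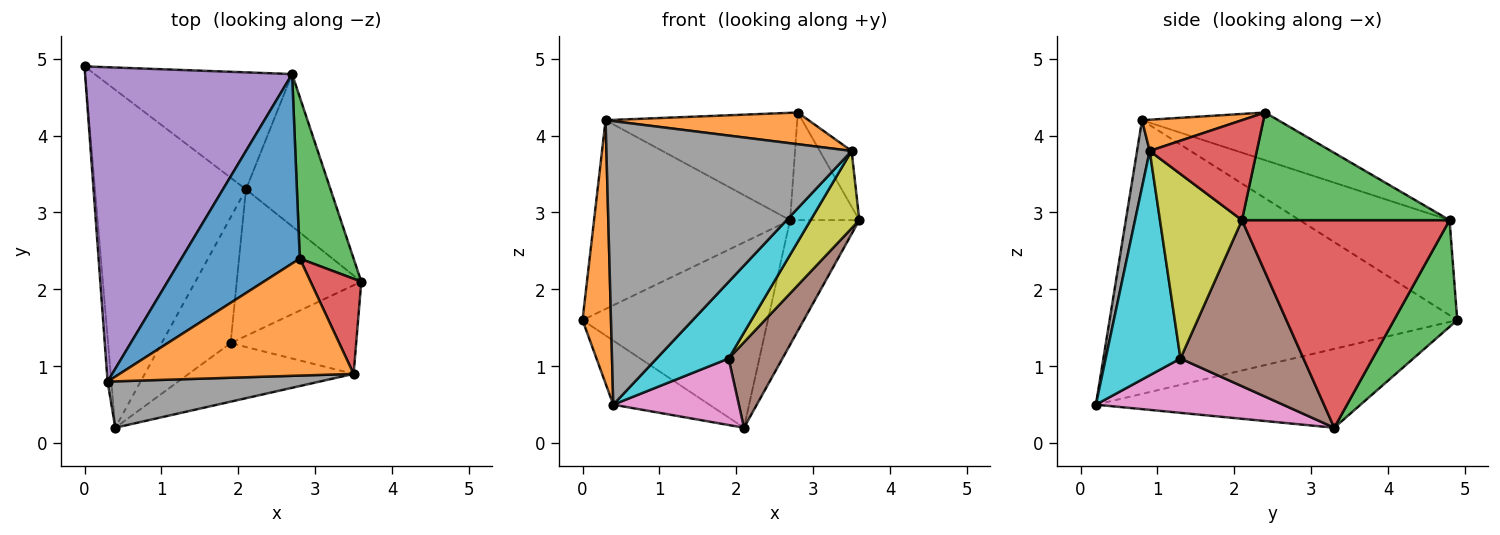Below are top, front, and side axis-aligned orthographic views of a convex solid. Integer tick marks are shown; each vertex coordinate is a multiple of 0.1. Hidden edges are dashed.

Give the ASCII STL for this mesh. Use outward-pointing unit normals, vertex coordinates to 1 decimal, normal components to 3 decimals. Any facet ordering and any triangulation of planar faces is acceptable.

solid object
 facet normal -0.456 0.166 -0.874
  outer loop
   vertex 2.1 3.3 0.2
   vertex 0.4 0.2 0.5
   vertex 0.0 4.9 1.6
  endloop
 endfacet
 facet normal -0.997 -0.082 -0.014
  outer loop
   vertex 0.3 0.8 4.2
   vertex 0.0 4.9 1.6
   vertex 0.4 0.2 0.5
  endloop
 endfacet
 facet normal 0.277 0.812 -0.513
  outer loop
   vertex 2.7 4.8 2.9
   vertex 2.1 3.3 0.2
   vertex 0.0 4.9 1.6
  endloop
 endfacet
 facet normal 0.885 0.295 -0.361
  outer loop
   vertex 2.7 4.8 2.9
   vertex 3.6 2.1 2.9
   vertex 2.1 3.3 0.2
  endloop
 endfacet
 facet normal -0.366 0.479 0.798
  outer loop
   vertex 2.7 4.8 2.9
   vertex 0.0 4.9 1.6
   vertex 0.3 0.8 4.2
  endloop
 endfacet
 facet normal 0.755 -0.330 -0.566
  outer loop
   vertex 1.9 1.3 1.1
   vertex 2.1 3.3 0.2
   vertex 3.6 2.1 2.9
  endloop
 endfacet
 facet normal 0.571 -0.384 -0.725
  outer loop
   vertex 1.9 1.3 1.1
   vertex 0.4 0.2 0.5
   vertex 2.1 3.3 0.2
  endloop
 endfacet
 facet normal 0.051 -0.986 0.161
  outer loop
   vertex 3.5 0.9 3.8
   vertex 0.3 0.8 4.2
   vertex 0.4 0.2 0.5
  endloop
 endfacet
 facet normal 0.742 -0.441 -0.505
  outer loop
   vertex 3.5 0.9 3.8
   vertex 1.9 1.3 1.1
   vertex 3.6 2.1 2.9
  endloop
 endfacet
 facet normal 0.637 -0.613 -0.468
  outer loop
   vertex 3.5 0.9 3.8
   vertex 0.4 0.2 0.5
   vertex 1.9 1.3 1.1
  endloop
 endfacet
 facet normal -0.331 0.465 0.821
  outer loop
   vertex 2.8 2.4 4.3
   vertex 2.7 4.8 2.9
   vertex 0.3 0.8 4.2
  endloop
 endfacet
 facet normal 0.128 -0.259 0.957
  outer loop
   vertex 2.8 2.4 4.3
   vertex 0.3 0.8 4.2
   vertex 3.5 0.9 3.8
  endloop
 endfacet
 facet normal 0.857 0.286 0.429
  outer loop
   vertex 2.8 2.4 4.3
   vertex 3.6 2.1 2.9
   vertex 2.7 4.8 2.9
  endloop
 endfacet
 facet normal 0.862 0.256 0.438
  outer loop
   vertex 2.8 2.4 4.3
   vertex 3.5 0.9 3.8
   vertex 3.6 2.1 2.9
  endloop
 endfacet
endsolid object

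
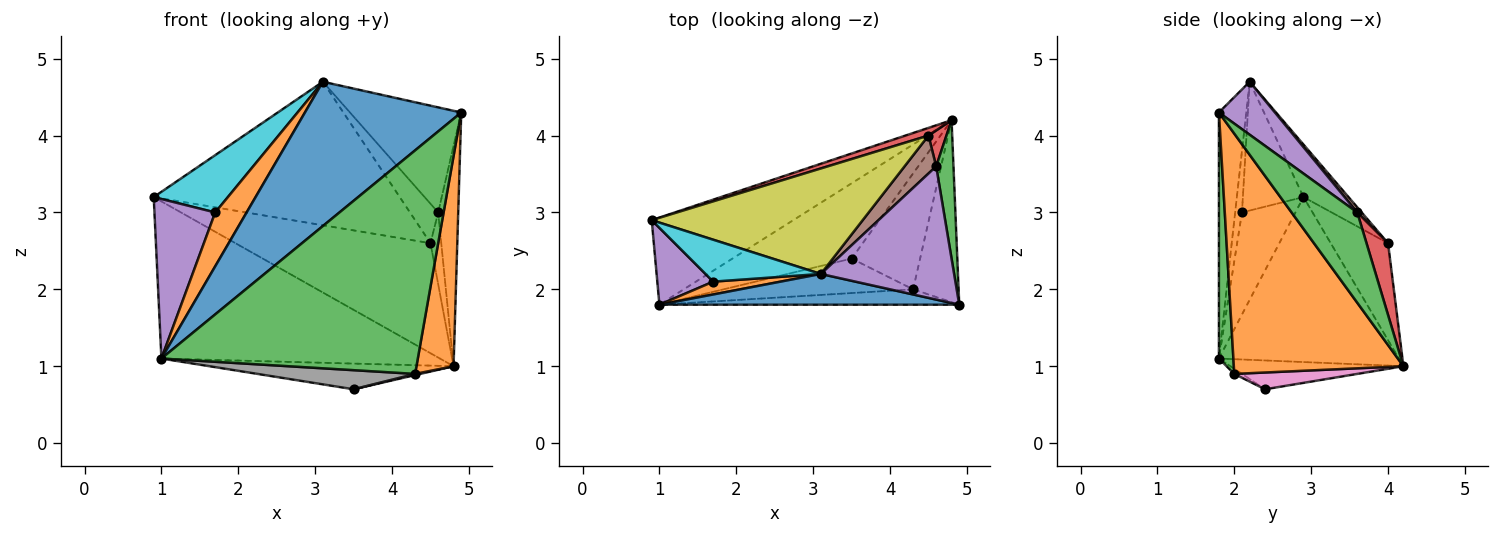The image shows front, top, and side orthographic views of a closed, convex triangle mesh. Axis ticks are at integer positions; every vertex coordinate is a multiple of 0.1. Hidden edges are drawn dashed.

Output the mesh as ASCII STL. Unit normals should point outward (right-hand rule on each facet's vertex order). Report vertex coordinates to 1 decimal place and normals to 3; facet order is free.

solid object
 facet normal -0.492 0.761 -0.422
  outer loop
   vertex 1.0 1.8 1.1
   vertex 0.9 2.9 3.2
   vertex 4.8 4.2 1.0
  endloop
 endfacet
 facet normal 0.961 -0.210 -0.182
  outer loop
   vertex 4.3 2.0 0.9
   vertex 4.8 4.2 1.0
   vertex 4.9 1.8 4.3
  endloop
 endfacet
 facet normal 0.056 -0.996 -0.069
  outer loop
   vertex 4.3 2.0 0.9
   vertex 4.9 1.8 4.3
   vertex 1.0 1.8 1.1
  endloop
 endfacet
 facet normal -0.281 0.957 0.067
  outer loop
   vertex 4.5 4.0 2.6
   vertex 4.8 4.2 1.0
   vertex 0.9 2.9 3.2
  endloop
 endfacet
 facet normal -0.621 -0.706 0.340
  outer loop
   vertex 1.7 2.1 3.0
   vertex 0.9 2.9 3.2
   vertex 1.0 1.8 1.1
  endloop
 endfacet
 facet normal -0.223 0.315 -0.922
  outer loop
   vertex 3.5 2.4 0.7
   vertex 1.0 1.8 1.1
   vertex 4.8 4.2 1.0
  endloop
 endfacet
 facet normal 0.238 -0.010 -0.971
  outer loop
   vertex 3.5 2.4 0.7
   vertex 4.8 4.2 1.0
   vertex 4.3 2.0 0.9
  endloop
 endfacet
 facet normal -0.024 -0.485 -0.874
  outer loop
   vertex 3.5 2.4 0.7
   vertex 4.3 2.0 0.9
   vertex 1.0 1.8 1.1
  endloop
 endfacet
 facet normal -0.146 0.797 0.586
  outer loop
   vertex 3.1 2.2 4.7
   vertex 4.5 4.0 2.6
   vertex 0.9 2.9 3.2
  endloop
 endfacet
 facet normal -0.550 -0.674 0.493
  outer loop
   vertex 3.1 2.2 4.7
   vertex 0.9 2.9 3.2
   vertex 1.7 2.1 3.0
  endloop
 endfacet
 facet normal -0.169 -0.964 0.205
  outer loop
   vertex 3.1 2.2 4.7
   vertex 1.0 1.8 1.1
   vertex 4.9 1.8 4.3
  endloop
 endfacet
 facet normal -0.207 -0.952 0.227
  outer loop
   vertex 3.1 2.2 4.7
   vertex 1.7 2.1 3.0
   vertex 1.0 1.8 1.1
  endloop
 endfacet
 facet normal 0.941 0.287 0.180
  outer loop
   vertex 4.6 3.6 3.0
   vertex 4.9 1.8 4.3
   vertex 4.8 4.2 1.0
  endloop
 endfacet
 facet normal 0.873 0.436 0.218
  outer loop
   vertex 4.6 3.6 3.0
   vertex 4.8 4.2 1.0
   vertex 4.5 4.0 2.6
  endloop
 endfacet
 facet normal 0.298 0.591 0.750
  outer loop
   vertex 4.6 3.6 3.0
   vertex 3.1 2.2 4.7
   vertex 4.9 1.8 4.3
  endloop
 endfacet
 facet normal 0.112 0.717 0.689
  outer loop
   vertex 4.6 3.6 3.0
   vertex 4.5 4.0 2.6
   vertex 3.1 2.2 4.7
  endloop
 endfacet
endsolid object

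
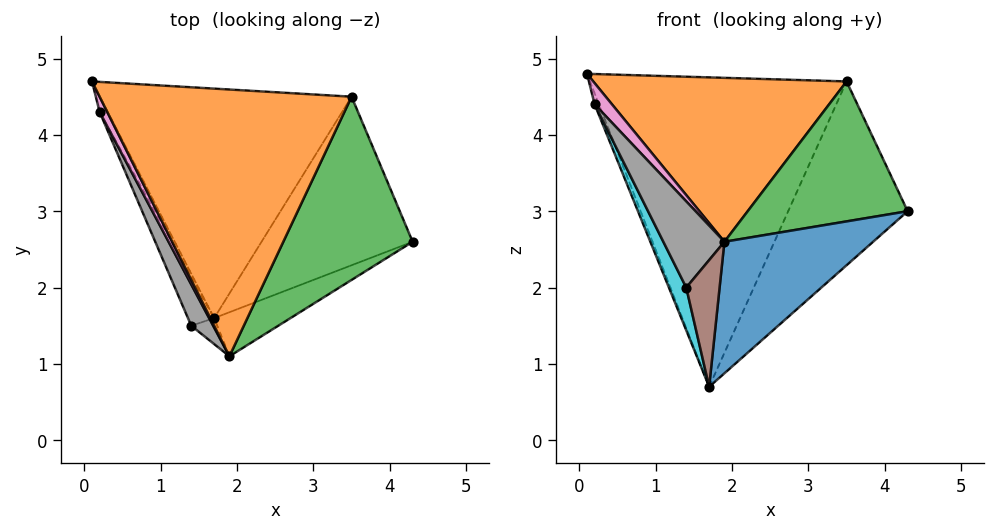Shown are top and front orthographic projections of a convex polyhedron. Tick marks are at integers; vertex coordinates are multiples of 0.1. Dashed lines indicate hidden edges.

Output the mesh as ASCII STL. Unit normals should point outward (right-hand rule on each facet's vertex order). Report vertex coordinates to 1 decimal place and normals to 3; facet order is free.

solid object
 facet normal 0.542 -0.797 -0.267
  outer loop
   vertex 1.7 1.6 0.7
   vertex 4.3 2.6 3.0
   vertex 1.9 1.1 2.6
  endloop
 endfacet
 facet normal -0.006 -0.524 0.852
  outer loop
   vertex 3.5 4.5 4.7
   vertex 0.1 4.7 4.8
   vertex 1.9 1.1 2.6
  endloop
 endfacet
 facet normal 0.240 -0.589 0.771
  outer loop
   vertex 3.5 4.5 4.7
   vertex 1.9 1.1 2.6
   vertex 4.3 2.6 3.0
  endloop
 endfacet
 facet normal 0.030 0.803 -0.595
  outer loop
   vertex 3.5 4.5 4.7
   vertex 1.7 1.6 0.7
   vertex 0.1 4.7 4.8
  endloop
 endfacet
 facet normal 0.300 0.703 -0.645
  outer loop
   vertex 3.5 4.5 4.7
   vertex 4.3 2.6 3.0
   vertex 1.7 1.6 0.7
  endloop
 endfacet
 facet normal -0.477 -0.861 -0.176
  outer loop
   vertex 1.4 1.5 2.0
   vertex 1.7 1.6 0.7
   vertex 1.9 1.1 2.6
  endloop
 endfacet
 facet normal -0.673 -0.601 0.432
  outer loop
   vertex 0.2 4.3 4.4
   vertex 1.9 1.1 2.6
   vertex 0.1 4.7 4.8
  endloop
 endfacet
 facet normal -0.778 -0.566 0.271
  outer loop
   vertex 0.2 4.3 4.4
   vertex 1.4 1.5 2.0
   vertex 1.9 1.1 2.6
  endloop
 endfacet
 facet normal -0.705 0.405 -0.582
  outer loop
   vertex 0.2 4.3 4.4
   vertex 0.1 4.7 4.8
   vertex 1.7 1.6 0.7
  endloop
 endfacet
 facet normal -0.950 -0.206 -0.235
  outer loop
   vertex 0.2 4.3 4.4
   vertex 1.7 1.6 0.7
   vertex 1.4 1.5 2.0
  endloop
 endfacet
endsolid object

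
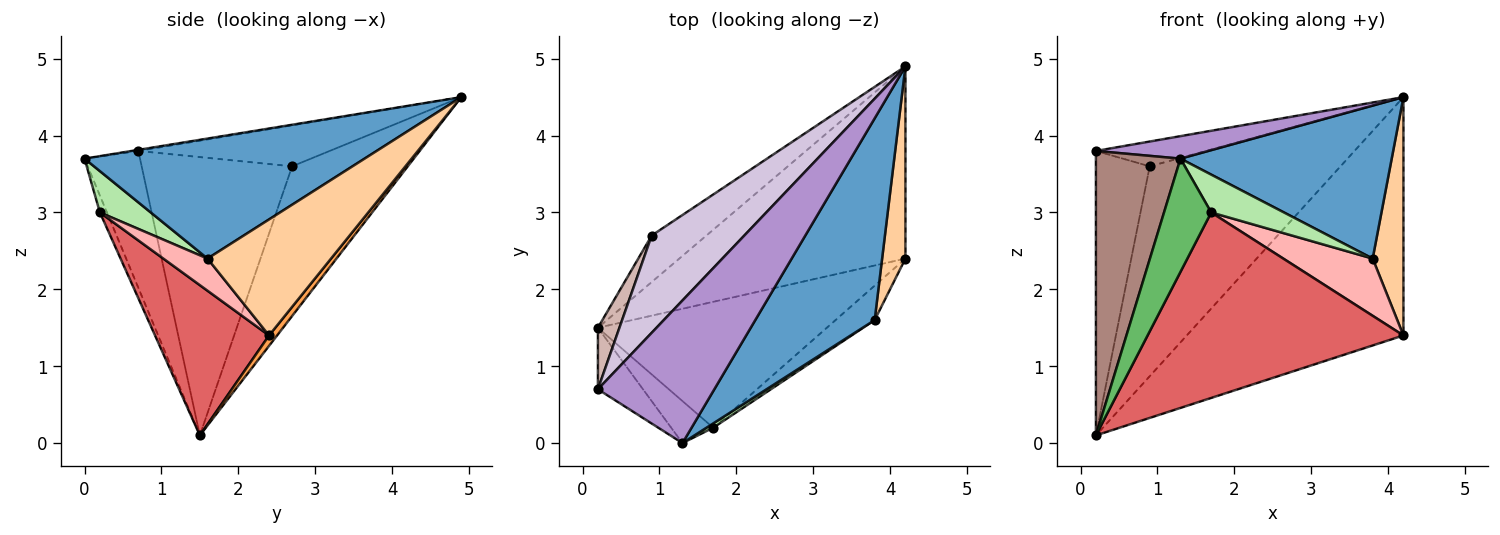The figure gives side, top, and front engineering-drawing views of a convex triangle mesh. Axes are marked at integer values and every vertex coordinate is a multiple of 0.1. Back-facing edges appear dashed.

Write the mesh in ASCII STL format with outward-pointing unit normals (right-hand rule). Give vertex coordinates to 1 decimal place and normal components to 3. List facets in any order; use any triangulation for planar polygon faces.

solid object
 facet normal 0.625 -0.472 0.622
  outer loop
   vertex 3.8 1.6 2.4
   vertex 4.2 4.9 4.5
   vertex 1.3 0.0 3.7
  endloop
 endfacet
 facet normal -0.509 0.840 -0.186
  outer loop
   vertex 0.9 2.7 3.6
   vertex 4.2 4.9 4.5
   vertex 0.2 1.5 0.1
  endloop
 endfacet
 facet normal 0.029 0.778 -0.627
  outer loop
   vertex 4.2 2.4 1.4
   vertex 0.2 1.5 0.1
   vertex 4.2 4.9 4.5
  endloop
 endfacet
 facet normal 0.952 -0.237 0.191
  outer loop
   vertex 4.2 2.4 1.4
   vertex 4.2 4.9 4.5
   vertex 3.8 1.6 2.4
  endloop
 endfacet
 facet normal -0.139 -0.928 -0.345
  outer loop
   vertex 1.7 0.2 3.0
   vertex 1.3 0.0 3.7
   vertex 0.2 1.5 0.1
  endloop
 endfacet
 facet normal 0.571 -0.816 0.093
  outer loop
   vertex 1.7 0.2 3.0
   vertex 3.8 1.6 2.4
   vertex 1.3 0.0 3.7
  endloop
 endfacet
 facet normal 0.346 -0.776 -0.527
  outer loop
   vertex 1.7 0.2 3.0
   vertex 0.2 1.5 0.1
   vertex 4.2 2.4 1.4
  endloop
 endfacet
 facet normal 0.390 -0.789 -0.475
  outer loop
   vertex 1.7 0.2 3.0
   vertex 4.2 2.4 1.4
   vertex 3.8 1.6 2.4
  endloop
 endfacet
 facet normal -0.009 -0.156 0.988
  outer loop
   vertex 0.2 0.7 3.8
   vertex 1.3 0.0 3.7
   vertex 4.2 4.9 4.5
  endloop
 endfacet
 facet normal -0.394 0.227 0.891
  outer loop
   vertex 0.2 0.7 3.8
   vertex 4.2 4.9 4.5
   vertex 0.9 2.7 3.6
  endloop
 endfacet
 facet normal -0.540 -0.823 -0.178
  outer loop
   vertex 0.2 0.7 3.8
   vertex 0.2 1.5 0.1
   vertex 1.3 0.0 3.7
  endloop
 endfacet
 facet normal -0.939 0.336 0.073
  outer loop
   vertex 0.2 0.7 3.8
   vertex 0.9 2.7 3.6
   vertex 0.2 1.5 0.1
  endloop
 endfacet
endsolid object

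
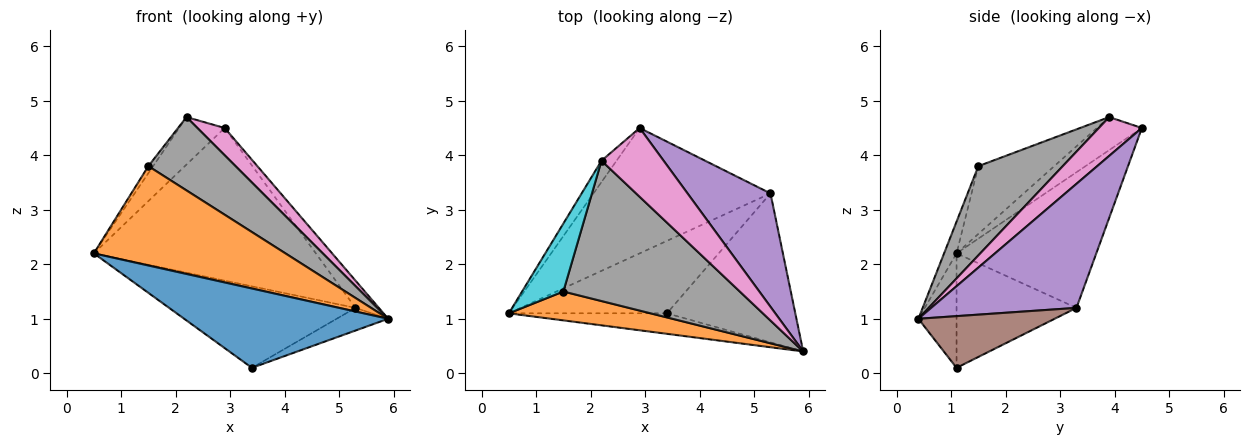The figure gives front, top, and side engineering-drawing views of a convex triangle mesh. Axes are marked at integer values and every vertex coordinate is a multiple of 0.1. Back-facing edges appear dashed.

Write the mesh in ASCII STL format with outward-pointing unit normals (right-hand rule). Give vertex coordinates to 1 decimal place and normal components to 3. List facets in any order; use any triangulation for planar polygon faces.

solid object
 facet normal -0.178 -0.953 -0.246
  outer loop
   vertex 3.4 1.1 0.1
   vertex 5.9 0.4 1.0
   vertex 0.5 1.1 2.2
  endloop
 endfacet
 facet normal -0.062 -0.958 0.279
  outer loop
   vertex 1.5 1.5 3.8
   vertex 0.5 1.1 2.2
   vertex 5.9 0.4 1.0
  endloop
 endfacet
 facet normal -0.437 0.695 -0.571
  outer loop
   vertex 5.3 3.3 1.2
   vertex 0.5 1.1 2.2
   vertex 2.9 4.5 4.5
  endloop
 endfacet
 facet normal -0.433 0.674 -0.599
  outer loop
   vertex 5.3 3.3 1.2
   vertex 3.4 1.1 0.1
   vertex 0.5 1.1 2.2
  endloop
 endfacet
 facet normal 0.824 0.132 0.551
  outer loop
   vertex 5.3 3.3 1.2
   vertex 2.9 4.5 4.5
   vertex 5.9 0.4 1.0
  endloop
 endfacet
 facet normal 0.370 0.140 -0.919
  outer loop
   vertex 5.3 3.3 1.2
   vertex 5.9 0.4 1.0
   vertex 3.4 1.1 0.1
  endloop
 endfacet
 facet normal 0.503 -0.318 0.804
  outer loop
   vertex 2.2 3.9 4.7
   vertex 5.9 0.4 1.0
   vertex 2.9 4.5 4.5
  endloop
 endfacet
 facet normal 0.409 -0.423 0.809
  outer loop
   vertex 2.2 3.9 4.7
   vertex 1.5 1.5 3.8
   vertex 5.9 0.4 1.0
  endloop
 endfacet
 facet normal -0.669 0.678 -0.305
  outer loop
   vertex 2.2 3.9 4.7
   vertex 2.9 4.5 4.5
   vertex 0.5 1.1 2.2
  endloop
 endfacet
 facet normal -0.853 0.054 0.520
  outer loop
   vertex 2.2 3.9 4.7
   vertex 0.5 1.1 2.2
   vertex 1.5 1.5 3.8
  endloop
 endfacet
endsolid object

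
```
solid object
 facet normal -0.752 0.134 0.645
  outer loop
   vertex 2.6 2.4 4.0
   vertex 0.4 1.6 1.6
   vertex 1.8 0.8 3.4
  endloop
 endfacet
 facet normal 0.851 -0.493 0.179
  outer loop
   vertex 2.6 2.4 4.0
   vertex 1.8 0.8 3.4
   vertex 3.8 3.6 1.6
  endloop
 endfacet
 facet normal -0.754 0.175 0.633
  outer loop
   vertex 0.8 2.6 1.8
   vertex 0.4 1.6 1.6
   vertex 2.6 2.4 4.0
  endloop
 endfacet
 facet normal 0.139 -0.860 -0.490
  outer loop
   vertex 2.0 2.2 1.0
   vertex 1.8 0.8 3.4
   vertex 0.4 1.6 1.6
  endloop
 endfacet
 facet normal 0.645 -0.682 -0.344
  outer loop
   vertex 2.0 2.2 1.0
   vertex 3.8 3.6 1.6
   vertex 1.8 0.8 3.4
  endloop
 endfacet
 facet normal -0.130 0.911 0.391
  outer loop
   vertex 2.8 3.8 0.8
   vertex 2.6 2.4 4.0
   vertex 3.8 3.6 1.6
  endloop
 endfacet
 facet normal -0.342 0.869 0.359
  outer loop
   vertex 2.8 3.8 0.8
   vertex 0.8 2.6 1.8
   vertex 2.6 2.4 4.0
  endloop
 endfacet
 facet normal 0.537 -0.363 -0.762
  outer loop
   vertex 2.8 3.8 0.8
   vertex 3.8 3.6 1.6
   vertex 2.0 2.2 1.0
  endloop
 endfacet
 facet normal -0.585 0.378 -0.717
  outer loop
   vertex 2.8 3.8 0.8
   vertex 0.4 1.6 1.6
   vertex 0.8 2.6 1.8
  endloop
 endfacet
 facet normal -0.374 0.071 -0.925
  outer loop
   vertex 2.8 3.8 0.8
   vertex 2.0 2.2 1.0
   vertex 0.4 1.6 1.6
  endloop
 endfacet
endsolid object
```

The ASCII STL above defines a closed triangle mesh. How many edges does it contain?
15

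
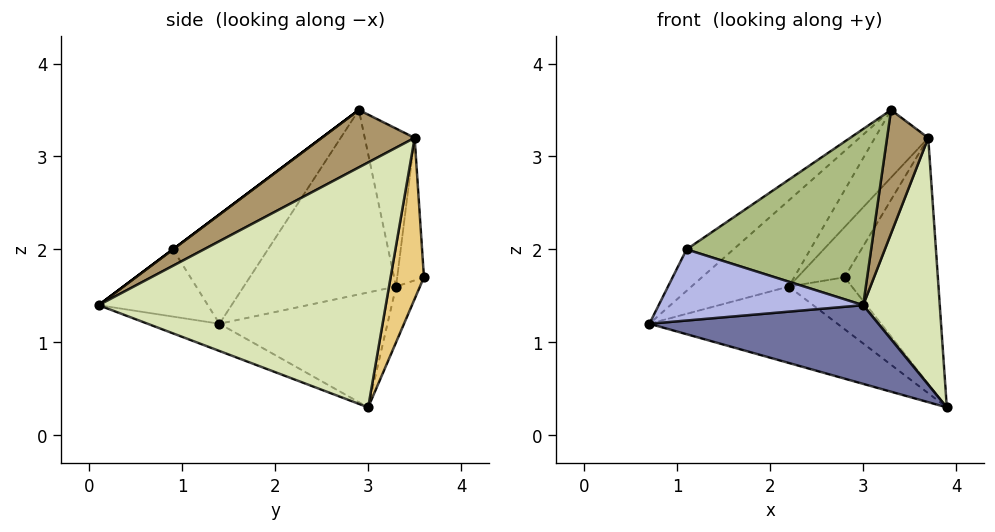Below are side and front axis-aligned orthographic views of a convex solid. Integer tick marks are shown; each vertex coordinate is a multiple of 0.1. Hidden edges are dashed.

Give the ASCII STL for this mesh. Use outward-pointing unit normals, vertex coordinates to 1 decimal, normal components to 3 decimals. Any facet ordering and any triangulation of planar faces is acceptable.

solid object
 facet normal -0.102 -0.325 -0.940
  outer loop
   vertex 3.0 0.1 1.4
   vertex 0.7 1.4 1.2
   vertex 3.9 3.0 0.3
  endloop
 endfacet
 facet normal -0.461 0.516 -0.722
  outer loop
   vertex 2.2 3.3 1.6
   vertex 3.9 3.0 0.3
   vertex 0.7 1.4 1.2
  endloop
 endfacet
 facet normal -0.722 0.462 0.515
  outer loop
   vertex 2.2 3.3 1.6
   vertex 0.7 1.4 1.2
   vertex 3.3 2.9 3.5
  endloop
 endfacet
 facet normal -0.449 -0.841 -0.301
  outer loop
   vertex 1.1 0.9 2.0
   vertex 0.7 1.4 1.2
   vertex 3.0 0.1 1.4
  endloop
 endfacet
 facet normal -0.726 0.358 0.587
  outer loop
   vertex 1.1 0.9 2.0
   vertex 3.3 2.9 3.5
   vertex 0.7 1.4 1.2
  endloop
 endfacet
 facet normal 0.000 -0.600 0.800
  outer loop
   vertex 1.1 0.9 2.0
   vertex 3.0 0.1 1.4
   vertex 3.3 2.9 3.5
  endloop
 endfacet
 facet normal -0.599 0.640 0.481
  outer loop
   vertex 3.7 3.5 3.2
   vertex 2.2 3.3 1.6
   vertex 3.3 2.9 3.5
  endloop
 endfacet
 facet normal 0.960 -0.256 0.110
  outer loop
   vertex 3.7 3.5 3.2
   vertex 3.0 0.1 1.4
   vertex 3.9 3.0 0.3
  endloop
 endfacet
 facet normal 0.846 -0.375 0.379
  outer loop
   vertex 3.7 3.5 3.2
   vertex 3.3 2.9 3.5
   vertex 3.0 0.1 1.4
  endloop
 endfacet
 facet normal -0.293 0.774 -0.562
  outer loop
   vertex 2.8 3.6 1.7
   vertex 3.9 3.0 0.3
   vertex 2.2 3.3 1.6
  endloop
 endfacet
 facet normal 0.333 0.933 -0.138
  outer loop
   vertex 2.8 3.6 1.7
   vertex 3.7 3.5 3.2
   vertex 3.9 3.0 0.3
  endloop
 endfacet
 facet normal -0.465 0.820 0.334
  outer loop
   vertex 2.8 3.6 1.7
   vertex 2.2 3.3 1.6
   vertex 3.7 3.5 3.2
  endloop
 endfacet
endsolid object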